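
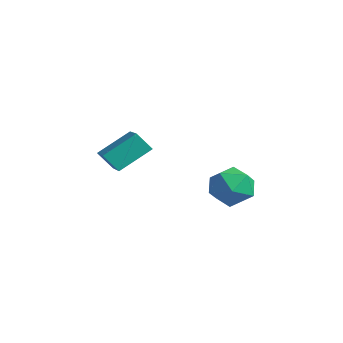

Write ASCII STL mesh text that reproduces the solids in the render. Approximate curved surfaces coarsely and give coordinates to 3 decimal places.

solid 
facet normal -0.502 0.827 0.253
outer loop
vertex 2.29 2.866 -0.043
vertex 2.615 2.743 1.005
vertex 3.23 3.331 0.301
endloop
endfacet
facet normal -0.273 0.865 -0.422
outer loop
vertex 2.29 2.866 -0.043
vertex 3.23 3.331 0.301
vertex 3.188 2.837 -0.685
endloop
endfacet
facet normal -0.546 0.310 -0.778
outer loop
vertex 2.29 2.866 -0.043
vertex 3.188 2.837 -0.685
vertex 2.546 1.943 -0.591
endloop
endfacet
facet normal -0.944 -0.069 -0.324
outer loop
vertex 2.29 2.866 -0.043
vertex 2.546 1.943 -0.591
vertex 2.192 1.885 0.453
endloop
endfacet
facet normal -0.916 0.250 0.313
outer loop
vertex 2.29 2.866 -0.043
vertex 2.192 1.885 0.453
vertex 2.615 2.743 1.005
endloop
endfacet
facet normal 0.438 0.796 -0.418
outer loop
vertex 3.188 2.837 -0.685
vertex 3.23 3.331 0.301
vertex 4.068 2.695 -0.033
endloop
endfacet
facet normal 0.067 0.736 0.674
outer loop
vertex 3.23 3.331 0.301
vertex 2.615 2.743 1.005
vertex 3.714 2.637 1.011
endloop
endfacet
facet normal -0.604 -0.199 0.772
outer loop
vertex 2.615 2.743 1.005
vertex 2.192 1.885 0.453
vertex 3.072 1.743 1.105
endloop
endfacet
facet normal -0.647 -0.717 -0.259
outer loop
vertex 2.192 1.885 0.453
vertex 2.546 1.943 -0.591
vertex 3.03 1.249 0.119
endloop
endfacet
facet normal -0.004 -0.101 -0.995
outer loop
vertex 2.546 1.943 -0.591
vertex 3.188 2.837 -0.685
vertex 3.645 1.837 -0.585
endloop
endfacet
facet normal 0.944 0.069 0.324
outer loop
vertex 3.97 1.714 0.463
vertex 4.068 2.695 -0.033
vertex 3.714 2.637 1.011
endloop
endfacet
facet normal 0.546 -0.310 0.778
outer loop
vertex 3.97 1.714 0.463
vertex 3.714 2.637 1.011
vertex 3.072 1.743 1.105
endloop
endfacet
facet normal 0.273 -0.865 0.422
outer loop
vertex 3.97 1.714 0.463
vertex 3.072 1.743 1.105
vertex 3.03 1.249 0.119
endloop
endfacet
facet normal 0.502 -0.827 -0.253
outer loop
vertex 3.97 1.714 0.463
vertex 3.03 1.249 0.119
vertex 3.645 1.837 -0.585
endloop
endfacet
facet normal 0.916 -0.250 -0.313
outer loop
vertex 3.97 1.714 0.463
vertex 3.645 1.837 -0.585
vertex 4.068 2.695 -0.033
endloop
endfacet
facet normal 0.647 0.717 0.259
outer loop
vertex 3.714 2.637 1.011
vertex 4.068 2.695 -0.033
vertex 3.23 3.331 0.301
endloop
endfacet
facet normal 0.004 0.101 0.995
outer loop
vertex 3.072 1.743 1.105
vertex 3.714 2.637 1.011
vertex 2.615 2.743 1.005
endloop
endfacet
facet normal -0.438 -0.796 0.418
outer loop
vertex 3.03 1.249 0.119
vertex 3.072 1.743 1.105
vertex 2.192 1.885 0.453
endloop
endfacet
facet normal -0.067 -0.736 -0.674
outer loop
vertex 3.645 1.837 -0.585
vertex 3.03 1.249 0.119
vertex 2.546 1.943 -0.591
endloop
endfacet
facet normal 0.604 0.199 -0.772
outer loop
vertex 4.068 2.695 -0.033
vertex 3.645 1.837 -0.585
vertex 3.188 2.837 -0.685
endloop
endfacet
facet normal -0.858 0.374 -0.352
outer loop
vertex 1.174 -1.248 3.478
vertex 1.664 -0.831 2.726
vertex 0.946 -2.637 2.559
endloop
endfacet
facet normal -0.495 -0.421 0.760
outer loop
vertex 2.396 -3.269 3.154
vertex 1.174 -1.248 3.478
vertex 0.946 -2.637 2.559
endloop
endfacet
facet normal -0.858 0.374 -0.352
outer loop
vertex 0.946 -2.637 2.559
vertex 1.664 -0.831 2.726
vertex 1.436 -2.22 1.807
endloop
endfacet
facet normal -0.136 -0.826 -0.547
outer loop
vertex 1.436 -2.22 1.807
vertex 2.396 -3.269 3.154
vertex 0.946 -2.637 2.559
endloop
endfacet
facet normal 0.136 0.826 0.547
outer loop
vertex 1.174 -1.248 3.478
vertex 3.114 -1.463 3.321
vertex 1.664 -0.831 2.726
endloop
endfacet
facet normal -0.495 -0.421 0.760
outer loop
vertex 2.624 -1.88 4.073
vertex 1.174 -1.248 3.478
vertex 2.396 -3.269 3.154
endloop
endfacet
facet normal 0.136 0.826 0.547
outer loop
vertex 2.624 -1.88 4.073
vertex 3.114 -1.463 3.321
vertex 1.174 -1.248 3.478
endloop
endfacet
facet normal 0.495 0.421 -0.760
outer loop
vertex 1.664 -0.831 2.726
vertex 3.114 -1.463 3.321
vertex 1.436 -2.22 1.807
endloop
endfacet
facet normal -0.136 -0.826 -0.547
outer loop
vertex 2.886 -2.852 2.402
vertex 2.396 -3.269 3.154
vertex 1.436 -2.22 1.807
endloop
endfacet
facet normal 0.495 0.421 -0.760
outer loop
vertex 1.436 -2.22 1.807
vertex 3.114 -1.463 3.321
vertex 2.886 -2.852 2.402
endloop
endfacet
facet normal 0.858 -0.374 0.352
outer loop
vertex 2.886 -2.852 2.402
vertex 2.624 -1.88 4.073
vertex 2.396 -3.269 3.154
endloop
endfacet
facet normal 0.858 -0.374 0.352
outer loop
vertex 3.114 -1.463 3.321
vertex 2.624 -1.88 4.073
vertex 2.886 -2.852 2.402
endloop
endfacet

endsolid


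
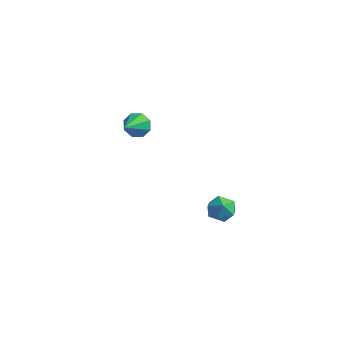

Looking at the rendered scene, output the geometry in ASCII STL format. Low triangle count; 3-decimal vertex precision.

solid 
facet normal -0.124 0.868 -0.481
outer loop
vertex -1.935 2.115 1.793
vertex -2.46 1.835 1.423
vertex -2.411 2.179 2.031
endloop
endfacet
facet normal 0.455 0.085 0.887
outer loop
vertex -1.935 2.115 1.793
vertex -2.411 2.179 2.031
vertex -2.28 0.585 2.117
endloop
endfacet
facet normal -0.125 0.868 -0.481
outer loop
vertex -2.411 2.179 2.031
vertex -2.46 1.835 1.423
vertex -2.915 2.041 1.913
endloop
endfacet
facet normal -0.236 0.033 0.971
outer loop
vertex -2.411 2.179 2.031
vertex -2.915 2.041 1.913
vertex -2.28 0.585 2.117
endloop
endfacet
facet normal -0.125 0.868 -0.481
outer loop
vertex -2.915 2.041 1.913
vertex -2.46 1.835 1.423
vertex -3.153 1.782 1.508
endloop
endfacet
facet normal -0.759 -0.246 0.603
outer loop
vertex -2.915 2.041 1.913
vertex -3.153 1.782 1.508
vertex -2.28 0.585 2.117
endloop
endfacet
facet normal -0.125 0.867 -0.482
outer loop
vertex -3.153 1.782 1.508
vertex -2.46 1.835 1.423
vertex -2.984 1.554 1.054
endloop
endfacet
facet normal -0.807 -0.591 -0.004
outer loop
vertex -3.153 1.782 1.508
vertex -2.984 1.554 1.054
vertex -2.28 0.585 2.117
endloop
endfacet
facet normal -0.125 0.867 -0.483
outer loop
vertex -2.984 1.554 1.054
vertex -2.46 1.835 1.423
vertex -2.508 1.49 0.816
endloop
endfacet
facet normal -0.353 -0.796 -0.492
outer loop
vertex -2.984 1.554 1.054
vertex -2.508 1.49 0.816
vertex -2.28 0.585 2.117
endloop
endfacet
facet normal -0.124 0.867 -0.483
outer loop
vertex -2.508 1.49 0.816
vertex -2.46 1.835 1.423
vertex -2.004 1.628 0.934
endloop
endfacet
facet normal 0.339 -0.744 -0.577
outer loop
vertex -2.508 1.49 0.816
vertex -2.004 1.628 0.934
vertex -2.28 0.585 2.117
endloop
endfacet
facet normal -0.124 0.867 -0.483
outer loop
vertex -2.004 1.628 0.934
vertex -2.46 1.835 1.423
vertex -1.767 1.887 1.338
endloop
endfacet
facet normal 0.861 -0.464 -0.208
outer loop
vertex -2.004 1.628 0.934
vertex -1.767 1.887 1.338
vertex -2.28 0.585 2.117
endloop
endfacet
facet normal -0.124 0.868 -0.481
outer loop
vertex -1.767 1.887 1.338
vertex -2.46 1.835 1.423
vertex -1.935 2.115 1.793
endloop
endfacet
facet normal 0.910 -0.121 0.397
outer loop
vertex -1.767 1.887 1.338
vertex -1.935 2.115 1.793
vertex -2.28 0.585 2.117
endloop
endfacet
facet normal -0.694 0.658 -0.293
outer loop
vertex 3.237 -0.275 -0.628
vertex 2.821 -0.456 -0.049
vertex 3.313 0.088 0.008
endloop
endfacet
facet normal -0.043 0.870 -0.491
outer loop
vertex 3.237 -0.275 -0.628
vertex 3.313 0.088 0.008
vertex 3.909 -0.102 -0.38
endloop
endfacet
facet normal 0.240 0.360 -0.902
outer loop
vertex 3.237 -0.275 -0.628
vertex 3.909 -0.102 -0.38
vertex 3.785 -0.764 -0.677
endloop
endfacet
facet normal -0.237 -0.169 -0.957
outer loop
vertex 3.237 -0.275 -0.628
vertex 3.785 -0.764 -0.677
vertex 3.113 -0.983 -0.472
endloop
endfacet
facet normal -0.814 0.015 -0.580
outer loop
vertex 3.237 -0.275 -0.628
vertex 3.113 -0.983 -0.472
vertex 2.821 -0.456 -0.049
endloop
endfacet
facet normal 0.359 0.929 0.096
outer loop
vertex 3.909 -0.102 -0.38
vertex 3.313 0.088 0.008
vertex 3.907 -0.177 0.352
endloop
endfacet
facet normal -0.695 0.585 0.417
outer loop
vertex 3.313 0.088 0.008
vertex 2.821 -0.456 -0.049
vertex 3.235 -0.396 0.557
endloop
endfacet
facet normal -0.890 -0.454 -0.049
outer loop
vertex 2.821 -0.456 -0.049
vertex 3.113 -0.983 -0.472
vertex 3.111 -1.058 0.26
endloop
endfacet
facet normal 0.045 -0.753 -0.657
outer loop
vertex 3.113 -0.983 -0.472
vertex 3.785 -0.764 -0.677
vertex 3.707 -1.248 -0.128
endloop
endfacet
facet normal 0.817 0.102 -0.568
outer loop
vertex 3.785 -0.764 -0.677
vertex 3.909 -0.102 -0.38
vertex 4.199 -0.704 -0.071
endloop
endfacet
facet normal 0.237 0.169 0.957
outer loop
vertex 3.783 -0.885 0.508
vertex 3.907 -0.177 0.352
vertex 3.235 -0.396 0.557
endloop
endfacet
facet normal -0.240 -0.360 0.902
outer loop
vertex 3.783 -0.885 0.508
vertex 3.235 -0.396 0.557
vertex 3.111 -1.058 0.26
endloop
endfacet
facet normal 0.043 -0.870 0.491
outer loop
vertex 3.783 -0.885 0.508
vertex 3.111 -1.058 0.26
vertex 3.707 -1.248 -0.128
endloop
endfacet
facet normal 0.694 -0.658 0.293
outer loop
vertex 3.783 -0.885 0.508
vertex 3.707 -1.248 -0.128
vertex 4.199 -0.704 -0.071
endloop
endfacet
facet normal 0.814 -0.015 0.580
outer loop
vertex 3.783 -0.885 0.508
vertex 4.199 -0.704 -0.071
vertex 3.907 -0.177 0.352
endloop
endfacet
facet normal -0.045 0.753 0.657
outer loop
vertex 3.235 -0.396 0.557
vertex 3.907 -0.177 0.352
vertex 3.313 0.088 0.008
endloop
endfacet
facet normal -0.817 -0.102 0.568
outer loop
vertex 3.111 -1.058 0.26
vertex 3.235 -0.396 0.557
vertex 2.821 -0.456 -0.049
endloop
endfacet
facet normal -0.359 -0.929 -0.096
outer loop
vertex 3.707 -1.248 -0.128
vertex 3.111 -1.058 0.26
vertex 3.113 -0.983 -0.472
endloop
endfacet
facet normal 0.695 -0.585 -0.417
outer loop
vertex 4.199 -0.704 -0.071
vertex 3.707 -1.248 -0.128
vertex 3.785 -0.764 -0.677
endloop
endfacet
facet normal 0.890 0.454 0.049
outer loop
vertex 3.907 -0.177 0.352
vertex 4.199 -0.704 -0.071
vertex 3.909 -0.102 -0.38
endloop
endfacet

endsolid


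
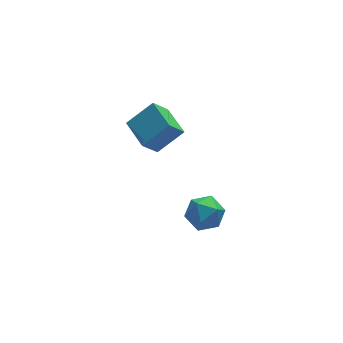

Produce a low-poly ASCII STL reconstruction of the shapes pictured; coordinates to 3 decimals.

solid 
facet normal -0.750 0.413 0.517
outer loop
vertex -2.197 -3.211 0.259
vertex -1.567 -3.218 1.179
vertex -1.55 -2.336 0.498
endloop
endfacet
facet normal -0.770 0.615 -0.168
outer loop
vertex -2.197 -3.211 0.259
vertex -1.55 -2.336 0.498
vertex -1.619 -2.708 -0.55
endloop
endfacet
facet normal -0.822 0.028 -0.569
outer loop
vertex -2.197 -3.211 0.259
vertex -1.619 -2.708 -0.55
vertex -1.68 -3.82 -0.517
endloop
endfacet
facet normal -0.833 -0.537 -0.134
outer loop
vertex -2.197 -3.211 0.259
vertex -1.68 -3.82 -0.517
vertex -1.648 -4.136 0.551
endloop
endfacet
facet normal -0.789 -0.298 0.538
outer loop
vertex -2.197 -3.211 0.259
vertex -1.648 -4.136 0.551
vertex -1.567 -3.218 1.179
endloop
endfacet
facet normal -0.151 0.935 -0.322
outer loop
vertex -1.619 -2.708 -0.55
vertex -1.55 -2.336 0.498
vertex -0.632 -2.404 -0.131
endloop
endfacet
facet normal -0.117 0.608 0.785
outer loop
vertex -1.55 -2.336 0.498
vertex -1.567 -3.218 1.179
vertex -0.6 -2.72 0.937
endloop
endfacet
facet normal -0.180 -0.545 0.819
outer loop
vertex -1.567 -3.218 1.179
vertex -1.648 -4.136 0.551
vertex -0.661 -3.832 0.97
endloop
endfacet
facet normal -0.252 -0.930 -0.268
outer loop
vertex -1.648 -4.136 0.551
vertex -1.68 -3.82 -0.517
vertex -0.73 -4.204 -0.078
endloop
endfacet
facet normal -0.235 -0.016 -0.972
outer loop
vertex -1.68 -3.82 -0.517
vertex -1.619 -2.708 -0.55
vertex -0.713 -3.322 -0.759
endloop
endfacet
facet normal 0.833 0.537 0.134
outer loop
vertex -0.083 -3.329 0.161
vertex -0.632 -2.404 -0.131
vertex -0.6 -2.72 0.937
endloop
endfacet
facet normal 0.822 -0.028 0.569
outer loop
vertex -0.083 -3.329 0.161
vertex -0.6 -2.72 0.937
vertex -0.661 -3.832 0.97
endloop
endfacet
facet normal 0.770 -0.615 0.168
outer loop
vertex -0.083 -3.329 0.161
vertex -0.661 -3.832 0.97
vertex -0.73 -4.204 -0.078
endloop
endfacet
facet normal 0.750 -0.413 -0.517
outer loop
vertex -0.083 -3.329 0.161
vertex -0.73 -4.204 -0.078
vertex -0.713 -3.322 -0.759
endloop
endfacet
facet normal 0.789 0.298 -0.538
outer loop
vertex -0.083 -3.329 0.161
vertex -0.713 -3.322 -0.759
vertex -0.632 -2.404 -0.131
endloop
endfacet
facet normal 0.252 0.930 0.268
outer loop
vertex -0.6 -2.72 0.937
vertex -0.632 -2.404 -0.131
vertex -1.55 -2.336 0.498
endloop
endfacet
facet normal 0.235 0.016 0.972
outer loop
vertex -0.661 -3.832 0.97
vertex -0.6 -2.72 0.937
vertex -1.567 -3.218 1.179
endloop
endfacet
facet normal 0.151 -0.935 0.322
outer loop
vertex -0.73 -4.204 -0.078
vertex -0.661 -3.832 0.97
vertex -1.648 -4.136 0.551
endloop
endfacet
facet normal 0.117 -0.608 -0.785
outer loop
vertex -0.713 -3.322 -0.759
vertex -0.73 -4.204 -0.078
vertex -1.68 -3.82 -0.517
endloop
endfacet
facet normal 0.180 0.545 -0.819
outer loop
vertex -0.632 -2.404 -0.131
vertex -0.713 -3.322 -0.759
vertex -1.619 -2.708 -0.55
endloop
endfacet
facet normal -0.784 -0.052 -0.619
outer loop
vertex -2.739 2.099 0.954
vertex -3.038 3.952 1.177
vertex -1.826 2.389 -0.226
endloop
endfacet
facet normal 0.158 -0.980 -0.119
outer loop
vertex -0.322 2.488 0.963
vertex -2.739 2.099 0.954
vertex -1.826 2.389 -0.226
endloop
endfacet
facet normal -0.784 -0.052 -0.619
outer loop
vertex -1.826 2.389 -0.226
vertex -3.038 3.952 1.177
vertex -2.125 4.241 -0.003
endloop
endfacet
facet normal 0.601 0.190 -0.776
outer loop
vertex -2.125 4.241 -0.003
vertex -0.322 2.488 0.963
vertex -1.826 2.389 -0.226
endloop
endfacet
facet normal -0.601 -0.190 0.776
outer loop
vertex -2.739 2.099 0.954
vertex -1.534 4.051 2.366
vertex -3.038 3.952 1.177
endloop
endfacet
facet normal 0.158 -0.980 -0.118
outer loop
vertex -1.235 2.199 2.143
vertex -2.739 2.099 0.954
vertex -0.322 2.488 0.963
endloop
endfacet
facet normal -0.601 -0.190 0.776
outer loop
vertex -1.235 2.199 2.143
vertex -1.534 4.051 2.366
vertex -2.739 2.099 0.954
endloop
endfacet
facet normal -0.158 0.980 0.118
outer loop
vertex -3.038 3.952 1.177
vertex -1.534 4.051 2.366
vertex -2.125 4.241 -0.003
endloop
endfacet
facet normal 0.601 0.190 -0.776
outer loop
vertex -0.621 4.341 1.186
vertex -0.322 2.488 0.963
vertex -2.125 4.241 -0.003
endloop
endfacet
facet normal -0.159 0.980 0.118
outer loop
vertex -2.125 4.241 -0.003
vertex -1.534 4.051 2.366
vertex -0.621 4.341 1.186
endloop
endfacet
facet normal 0.784 0.052 0.619
outer loop
vertex -0.621 4.341 1.186
vertex -1.235 2.199 2.143
vertex -0.322 2.488 0.963
endloop
endfacet
facet normal 0.784 0.052 0.619
outer loop
vertex -1.534 4.051 2.366
vertex -1.235 2.199 2.143
vertex -0.621 4.341 1.186
endloop
endfacet

endsolid


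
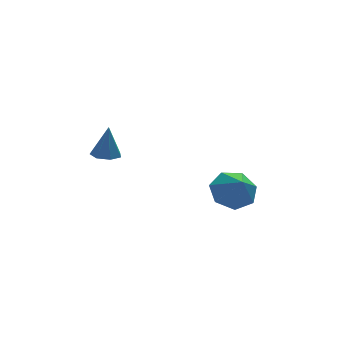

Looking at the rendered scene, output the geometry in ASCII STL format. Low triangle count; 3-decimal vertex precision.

solid 
facet normal -0.110 -0.082 -0.991
outer loop
vertex -1.216 1.67 2.15
vertex -1.715 1.542 2.216
vertex -1.507 2.014 2.154
endloop
endfacet
facet normal 0.743 0.626 0.235
outer loop
vertex -1.216 1.67 2.15
vertex -1.507 2.014 2.154
vertex -1.585 1.638 3.404
endloop
endfacet
facet normal -0.109 -0.082 -0.991
outer loop
vertex -1.507 2.014 2.154
vertex -1.715 1.542 2.216
vertex -1.955 2.003 2.204
endloop
endfacet
facet normal 0.009 0.957 0.289
outer loop
vertex -1.507 2.014 2.154
vertex -1.955 2.003 2.204
vertex -1.585 1.638 3.404
endloop
endfacet
facet normal -0.108 -0.082 -0.991
outer loop
vertex -1.955 2.003 2.204
vertex -1.715 1.542 2.216
vertex -2.223 1.644 2.263
endloop
endfacet
facet normal -0.703 0.590 0.396
outer loop
vertex -1.955 2.003 2.204
vertex -2.223 1.644 2.263
vertex -1.585 1.638 3.404
endloop
endfacet
facet normal -0.108 -0.081 -0.991
outer loop
vertex -2.223 1.644 2.263
vertex -1.715 1.542 2.216
vertex -2.108 1.208 2.286
endloop
endfacet
facet normal -0.856 -0.200 0.477
outer loop
vertex -2.223 1.644 2.263
vertex -2.108 1.208 2.286
vertex -1.585 1.638 3.404
endloop
endfacet
facet normal -0.108 -0.080 -0.991
outer loop
vertex -2.108 1.208 2.286
vertex -1.715 1.542 2.216
vertex -1.698 1.024 2.256
endloop
endfacet
facet normal -0.333 -0.818 0.470
outer loop
vertex -2.108 1.208 2.286
vertex -1.698 1.024 2.256
vertex -1.585 1.638 3.404
endloop
endfacet
facet normal -0.111 -0.080 -0.991
outer loop
vertex -1.698 1.024 2.256
vertex -1.715 1.542 2.216
vertex -1.3 1.229 2.195
endloop
endfacet
facet normal 0.469 -0.797 0.380
outer loop
vertex -1.698 1.024 2.256
vertex -1.3 1.229 2.195
vertex -1.585 1.638 3.404
endloop
endfacet
facet normal -0.110 -0.080 -0.991
outer loop
vertex -1.3 1.229 2.195
vertex -1.715 1.542 2.216
vertex -1.216 1.67 2.15
endloop
endfacet
facet normal 0.949 -0.153 0.275
outer loop
vertex -1.3 1.229 2.195
vertex -1.216 1.67 2.15
vertex -1.585 1.638 3.404
endloop
endfacet
facet normal -0.068 0.687 -0.724
outer loop
vertex 3.179 0.901 0.291
vertex 2.353 0.824 0.296
vertex 2.827 1.34 0.741
endloop
endfacet
facet normal 0.756 -0.062 0.652
outer loop
vertex 3.179 0.901 0.291
vertex 2.827 1.34 0.741
vertex 2.427 0.076 1.084
endloop
endfacet
facet normal -0.068 0.687 -0.724
outer loop
vertex 2.827 1.34 0.741
vertex 2.353 0.824 0.296
vertex 2.118 1.39 0.855
endloop
endfacet
facet normal 0.170 0.208 0.963
outer loop
vertex 2.827 1.34 0.741
vertex 2.118 1.39 0.855
vertex 2.427 0.076 1.084
endloop
endfacet
facet normal -0.068 0.687 -0.724
outer loop
vertex 2.118 1.39 0.855
vertex 2.353 0.824 0.296
vertex 1.585 1.015 0.549
endloop
endfacet
facet normal -0.513 0.029 0.858
outer loop
vertex 2.118 1.39 0.855
vertex 1.585 1.015 0.549
vertex 2.427 0.076 1.084
endloop
endfacet
facet normal -0.068 0.686 -0.724
outer loop
vertex 1.585 1.015 0.549
vertex 2.353 0.824 0.296
vertex 1.631 0.495 0.052
endloop
endfacet
facet normal -0.782 -0.465 0.414
outer loop
vertex 1.585 1.015 0.549
vertex 1.631 0.495 0.052
vertex 2.427 0.076 1.084
endloop
endfacet
facet normal -0.069 0.688 -0.723
outer loop
vertex 1.631 0.495 0.052
vertex 2.353 0.824 0.296
vertex 2.22 0.224 -0.262
endloop
endfacet
facet normal -0.432 -0.901 -0.033
outer loop
vertex 1.631 0.495 0.052
vertex 2.22 0.224 -0.262
vertex 2.427 0.076 1.084
endloop
endfacet
facet normal -0.068 0.688 -0.723
outer loop
vertex 2.22 0.224 -0.262
vertex 2.353 0.824 0.296
vertex 2.909 0.405 -0.155
endloop
endfacet
facet normal 0.273 -0.951 -0.146
outer loop
vertex 2.22 0.224 -0.262
vertex 2.909 0.405 -0.155
vertex 2.427 0.076 1.084
endloop
endfacet
facet normal -0.068 0.687 -0.723
outer loop
vertex 2.909 0.405 -0.155
vertex 2.353 0.824 0.296
vertex 3.179 0.901 0.291
endloop
endfacet
facet normal 0.801 -0.578 0.158
outer loop
vertex 2.909 0.405 -0.155
vertex 3.179 0.901 0.291
vertex 2.427 0.076 1.084
endloop
endfacet

endsolid


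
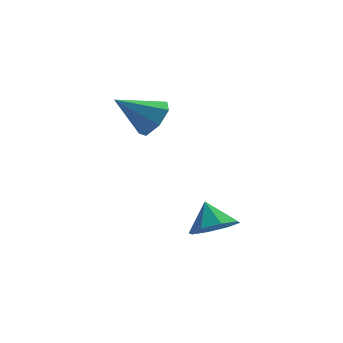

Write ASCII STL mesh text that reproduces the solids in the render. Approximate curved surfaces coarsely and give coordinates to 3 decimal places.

solid 
facet normal 0.801 0.026 -0.598
outer loop
vertex -0.555 1.629 1.347
vertex -1.087 2.095 0.654
vertex -0.552 2.487 1.388
endloop
endfacet
facet normal 0.206 -0.047 0.977
outer loop
vertex -0.555 1.629 1.347
vertex -0.552 2.487 1.388
vertex -2.633 2.045 1.806
endloop
endfacet
facet normal 0.802 0.025 -0.597
outer loop
vertex -0.552 2.487 1.388
vertex -1.087 2.095 0.654
vertex -0.951 3.05 0.876
endloop
endfacet
facet normal 0.005 0.675 0.738
outer loop
vertex -0.552 2.487 1.388
vertex -0.951 3.05 0.876
vertex -2.633 2.045 1.806
endloop
endfacet
facet normal 0.801 0.025 -0.598
outer loop
vertex -0.951 3.05 0.876
vertex -1.087 2.095 0.654
vertex -1.453 2.893 0.197
endloop
endfacet
facet normal -0.454 0.881 0.132
outer loop
vertex -0.951 3.05 0.876
vertex -1.453 2.893 0.197
vertex -2.633 2.045 1.806
endloop
endfacet
facet normal 0.802 0.026 -0.597
outer loop
vertex -1.453 2.893 0.197
vertex -1.087 2.095 0.654
vertex -1.678 2.135 -0.139
endloop
endfacet
facet normal -0.824 0.415 -0.385
outer loop
vertex -1.453 2.893 0.197
vertex -1.678 2.135 -0.139
vertex -2.633 2.045 1.806
endloop
endfacet
facet normal 0.802 0.025 -0.597
outer loop
vertex -1.678 2.135 -0.139
vertex -1.087 2.095 0.654
vertex -1.459 1.347 0.122
endloop
endfacet
facet normal -0.827 -0.370 -0.423
outer loop
vertex -1.678 2.135 -0.139
vertex -1.459 1.347 0.122
vertex -2.633 2.045 1.806
endloop
endfacet
facet normal 0.801 0.026 -0.598
outer loop
vertex -1.459 1.347 0.122
vertex -1.087 2.095 0.654
vertex -0.958 1.122 0.784
endloop
endfacet
facet normal -0.460 -0.887 0.047
outer loop
vertex -1.459 1.347 0.122
vertex -0.958 1.122 0.784
vertex -2.633 2.045 1.806
endloop
endfacet
facet normal 0.801 0.026 -0.597
outer loop
vertex -0.958 1.122 0.784
vertex -1.087 2.095 0.654
vertex -0.555 1.629 1.347
endloop
endfacet
facet normal -0.001 -0.743 0.670
outer loop
vertex -0.958 1.122 0.784
vertex -0.555 1.629 1.347
vertex -2.633 2.045 1.806
endloop
endfacet
facet normal 0.221 -0.613 -0.759
outer loop
vertex 1.775 -2.29 -2.787
vertex 0.793 -2.555 -2.859
vertex 1.376 -1.83 -3.275
endloop
endfacet
facet normal 0.540 0.786 0.300
outer loop
vertex 1.775 -2.29 -2.787
vertex 1.376 -1.83 -3.275
vertex 0.507 -1.765 -1.881
endloop
endfacet
facet normal 0.221 -0.613 -0.758
outer loop
vertex 1.376 -1.83 -3.275
vertex 0.793 -2.555 -2.859
vertex 0.636 -1.794 -3.52
endloop
endfacet
facet normal 0.053 0.999 -0.013
outer loop
vertex 1.376 -1.83 -3.275
vertex 0.636 -1.794 -3.52
vertex 0.507 -1.765 -1.881
endloop
endfacet
facet normal 0.222 -0.613 -0.758
outer loop
vertex 0.636 -1.794 -3.52
vertex 0.793 -2.555 -2.859
vertex -0.013 -2.205 -3.378
endloop
endfacet
facet normal -0.543 0.838 -0.058
outer loop
vertex 0.636 -1.794 -3.52
vertex -0.013 -2.205 -3.378
vertex 0.507 -1.765 -1.881
endloop
endfacet
facet normal 0.222 -0.613 -0.758
outer loop
vertex -0.013 -2.205 -3.378
vertex 0.793 -2.555 -2.859
vertex -0.189 -2.821 -2.932
endloop
endfacet
facet normal -0.897 0.397 0.195
outer loop
vertex -0.013 -2.205 -3.378
vertex -0.189 -2.821 -2.932
vertex 0.507 -1.765 -1.881
endloop
endfacet
facet normal 0.222 -0.613 -0.758
outer loop
vertex -0.189 -2.821 -2.932
vertex 0.793 -2.555 -2.859
vertex 0.209 -3.281 -2.443
endloop
endfacet
facet normal -0.802 -0.063 0.594
outer loop
vertex -0.189 -2.821 -2.932
vertex 0.209 -3.281 -2.443
vertex 0.507 -1.765 -1.881
endloop
endfacet
facet normal 0.222 -0.613 -0.758
outer loop
vertex 0.209 -3.281 -2.443
vertex 0.793 -2.555 -2.859
vertex 0.95 -3.316 -2.198
endloop
endfacet
facet normal -0.313 -0.275 0.909
outer loop
vertex 0.209 -3.281 -2.443
vertex 0.95 -3.316 -2.198
vertex 0.507 -1.765 -1.881
endloop
endfacet
facet normal 0.221 -0.613 -0.758
outer loop
vertex 0.95 -3.316 -2.198
vertex 0.793 -2.555 -2.859
vertex 1.598 -2.906 -2.341
endloop
endfacet
facet normal 0.282 -0.114 0.953
outer loop
vertex 0.95 -3.316 -2.198
vertex 1.598 -2.906 -2.341
vertex 0.507 -1.765 -1.881
endloop
endfacet
facet normal 0.221 -0.613 -0.759
outer loop
vertex 1.598 -2.906 -2.341
vertex 0.793 -2.555 -2.859
vertex 1.775 -2.29 -2.787
endloop
endfacet
facet normal 0.635 0.325 0.701
outer loop
vertex 1.598 -2.906 -2.341
vertex 1.775 -2.29 -2.787
vertex 0.507 -1.765 -1.881
endloop
endfacet

endsolid


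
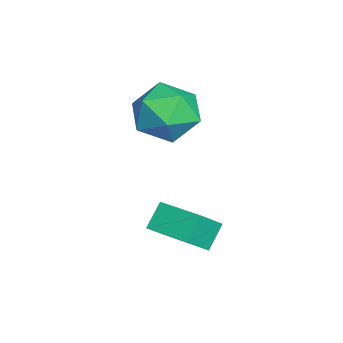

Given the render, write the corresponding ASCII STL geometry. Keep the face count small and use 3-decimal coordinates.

solid 
facet normal -0.826 0.523 -0.210
outer loop
vertex -3.578 3.78 -0.492
vertex -4.241 2.98 0.126
vertex -3.775 3.943 0.69
endloop
endfacet
facet normal -0.257 0.951 -0.174
outer loop
vertex -3.578 3.78 -0.492
vertex -3.775 3.943 0.69
vertex -2.679 4.154 0.225
endloop
endfacet
facet normal 0.221 0.724 -0.654
outer loop
vertex -3.578 3.78 -0.492
vertex -2.679 4.154 0.225
vertex -2.467 3.321 -0.625
endloop
endfacet
facet normal -0.054 0.156 -0.986
outer loop
vertex -3.578 3.78 -0.492
vertex -2.467 3.321 -0.625
vertex -3.433 2.595 -0.687
endloop
endfacet
facet normal -0.701 0.031 -0.712
outer loop
vertex -3.578 3.78 -0.492
vertex -3.433 2.595 -0.687
vertex -4.241 2.98 0.126
endloop
endfacet
facet normal 0.032 0.880 0.475
outer loop
vertex -2.679 4.154 0.225
vertex -3.775 3.943 0.69
vertex -2.787 3.585 1.287
endloop
endfacet
facet normal -0.890 0.187 0.416
outer loop
vertex -3.775 3.943 0.69
vertex -4.241 2.98 0.126
vertex -3.753 2.859 1.225
endloop
endfacet
facet normal -0.688 -0.608 -0.396
outer loop
vertex -4.241 2.98 0.126
vertex -3.433 2.595 -0.687
vertex -3.541 2.026 0.375
endloop
endfacet
facet normal 0.360 -0.407 -0.840
outer loop
vertex -3.433 2.595 -0.687
vertex -2.467 3.321 -0.625
vertex -2.445 2.237 -0.09
endloop
endfacet
facet normal 0.805 0.512 -0.301
outer loop
vertex -2.467 3.321 -0.625
vertex -2.679 4.154 0.225
vertex -1.979 3.2 0.474
endloop
endfacet
facet normal 0.054 -0.156 0.986
outer loop
vertex -2.642 2.4 1.092
vertex -2.787 3.585 1.287
vertex -3.753 2.859 1.225
endloop
endfacet
facet normal -0.221 -0.724 0.654
outer loop
vertex -2.642 2.4 1.092
vertex -3.753 2.859 1.225
vertex -3.541 2.026 0.375
endloop
endfacet
facet normal 0.257 -0.951 0.174
outer loop
vertex -2.642 2.4 1.092
vertex -3.541 2.026 0.375
vertex -2.445 2.237 -0.09
endloop
endfacet
facet normal 0.826 -0.523 0.210
outer loop
vertex -2.642 2.4 1.092
vertex -2.445 2.237 -0.09
vertex -1.979 3.2 0.474
endloop
endfacet
facet normal 0.701 -0.031 0.712
outer loop
vertex -2.642 2.4 1.092
vertex -1.979 3.2 0.474
vertex -2.787 3.585 1.287
endloop
endfacet
facet normal -0.360 0.407 0.840
outer loop
vertex -3.753 2.859 1.225
vertex -2.787 3.585 1.287
vertex -3.775 3.943 0.69
endloop
endfacet
facet normal -0.805 -0.512 0.301
outer loop
vertex -3.541 2.026 0.375
vertex -3.753 2.859 1.225
vertex -4.241 2.98 0.126
endloop
endfacet
facet normal -0.032 -0.880 -0.475
outer loop
vertex -2.445 2.237 -0.09
vertex -3.541 2.026 0.375
vertex -3.433 2.595 -0.687
endloop
endfacet
facet normal 0.890 -0.187 -0.416
outer loop
vertex -1.979 3.2 0.474
vertex -2.445 2.237 -0.09
vertex -2.467 3.321 -0.625
endloop
endfacet
facet normal 0.688 0.608 0.396
outer loop
vertex -2.787 3.585 1.287
vertex -1.979 3.2 0.474
vertex -2.679 4.154 0.225
endloop
endfacet
facet normal -0.590 -0.804 -0.074
outer loop
vertex -0.172 2.665 -2.854
vertex -0.779 3.042 -2.113
vertex -0.867 3.255 -3.724
endloop
endfacet
facet normal 0.590 -0.366 -0.720
outer loop
vertex 0.059 4.518 -3.607
vertex -0.172 2.665 -2.854
vertex -0.867 3.255 -3.724
endloop
endfacet
facet normal -0.590 -0.804 -0.074
outer loop
vertex -0.867 3.255 -3.724
vertex -0.779 3.042 -2.113
vertex -1.474 3.632 -2.982
endloop
endfacet
facet normal -0.552 0.469 -0.690
outer loop
vertex -1.474 3.632 -2.982
vertex 0.059 4.518 -3.607
vertex -0.867 3.255 -3.724
endloop
endfacet
facet normal 0.552 -0.468 0.690
outer loop
vertex -0.172 2.665 -2.854
vertex 0.147 4.305 -1.996
vertex -0.779 3.042 -2.113
endloop
endfacet
facet normal 0.590 -0.366 -0.720
outer loop
vertex 0.754 3.928 -2.738
vertex -0.172 2.665 -2.854
vertex 0.059 4.518 -3.607
endloop
endfacet
facet normal 0.552 -0.468 0.690
outer loop
vertex 0.754 3.928 -2.738
vertex 0.147 4.305 -1.996
vertex -0.172 2.665 -2.854
endloop
endfacet
facet normal -0.590 0.366 0.720
outer loop
vertex -0.779 3.042 -2.113
vertex 0.147 4.305 -1.996
vertex -1.474 3.632 -2.982
endloop
endfacet
facet normal -0.552 0.468 -0.690
outer loop
vertex -0.548 4.895 -2.866
vertex 0.059 4.518 -3.607
vertex -1.474 3.632 -2.982
endloop
endfacet
facet normal -0.590 0.366 0.720
outer loop
vertex -1.474 3.632 -2.982
vertex 0.147 4.305 -1.996
vertex -0.548 4.895 -2.866
endloop
endfacet
facet normal 0.590 0.804 0.074
outer loop
vertex -0.548 4.895 -2.866
vertex 0.754 3.928 -2.738
vertex 0.059 4.518 -3.607
endloop
endfacet
facet normal 0.590 0.804 0.074
outer loop
vertex 0.147 4.305 -1.996
vertex 0.754 3.928 -2.738
vertex -0.548 4.895 -2.866
endloop
endfacet

endsolid


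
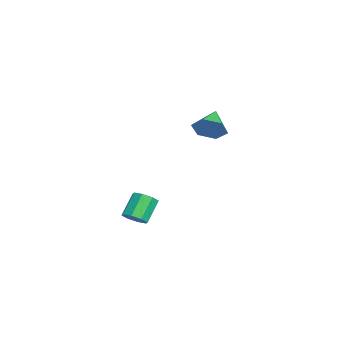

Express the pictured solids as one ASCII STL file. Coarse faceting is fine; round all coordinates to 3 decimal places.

solid 
facet normal 0.593 -0.383 -0.708
outer loop
vertex 4.724 0.155 -3.986
vertex 4.261 -0.124 -4.223
vertex 4.513 0.405 -4.298
endloop
endfacet
facet normal 0.656 0.740 0.149
outer loop
vertex 4.724 0.155 -3.986
vertex 4.513 0.405 -4.298
vertex 4.002 0.622 -3.121
endloop
endfacet
facet normal 0.655 0.741 0.148
outer loop
vertex 4.002 0.622 -3.121
vertex 4.513 0.405 -4.298
vertex 3.79 0.872 -3.433
endloop
endfacet
facet normal -0.592 0.383 0.709
outer loop
vertex 4.002 0.622 -3.121
vertex 3.79 0.872 -3.433
vertex 3.539 0.344 -3.357
endloop
endfacet
facet normal 0.592 -0.382 -0.710
outer loop
vertex 4.513 0.405 -4.298
vertex 4.261 -0.124 -4.223
vertex 4.154 0.345 -4.565
endloop
endfacet
facet normal 0.132 0.914 -0.383
outer loop
vertex 4.513 0.405 -4.298
vertex 4.154 0.345 -4.565
vertex 3.79 0.872 -3.433
endloop
endfacet
facet normal 0.132 0.914 -0.383
outer loop
vertex 3.79 0.872 -3.433
vertex 4.154 0.345 -4.565
vertex 3.431 0.812 -3.7
endloop
endfacet
facet normal -0.592 0.383 0.709
outer loop
vertex 3.79 0.872 -3.433
vertex 3.431 0.812 -3.7
vertex 3.539 0.344 -3.357
endloop
endfacet
facet normal 0.593 -0.382 -0.709
outer loop
vertex 4.154 0.345 -4.565
vertex 4.261 -0.124 -4.223
vertex 3.858 0.01 -4.632
endloop
endfacet
facet normal -0.469 0.552 -0.690
outer loop
vertex 4.154 0.345 -4.565
vertex 3.858 0.01 -4.632
vertex 3.431 0.812 -3.7
endloop
endfacet
facet normal -0.469 0.552 -0.690
outer loop
vertex 3.431 0.812 -3.7
vertex 3.858 0.01 -4.632
vertex 3.135 0.477 -3.767
endloop
endfacet
facet normal -0.593 0.382 0.708
outer loop
vertex 3.431 0.812 -3.7
vertex 3.135 0.477 -3.767
vertex 3.539 0.344 -3.357
endloop
endfacet
facet normal 0.592 -0.384 -0.709
outer loop
vertex 3.858 0.01 -4.632
vertex 4.261 -0.124 -4.223
vertex 3.798 -0.402 -4.459
endloop
endfacet
facet normal -0.795 -0.133 -0.592
outer loop
vertex 3.858 0.01 -4.632
vertex 3.798 -0.402 -4.459
vertex 3.135 0.477 -3.767
endloop
endfacet
facet normal -0.795 -0.134 -0.591
outer loop
vertex 3.135 0.477 -3.767
vertex 3.798 -0.402 -4.459
vertex 3.076 0.065 -3.594
endloop
endfacet
facet normal -0.593 0.382 0.708
outer loop
vertex 3.135 0.477 -3.767
vertex 3.076 0.065 -3.594
vertex 3.539 0.344 -3.357
endloop
endfacet
facet normal 0.592 -0.383 -0.709
outer loop
vertex 3.798 -0.402 -4.459
vertex 4.261 -0.124 -4.223
vertex 4.01 -0.652 -4.147
endloop
endfacet
facet normal -0.656 -0.740 -0.148
outer loop
vertex 3.798 -0.402 -4.459
vertex 4.01 -0.652 -4.147
vertex 3.076 0.065 -3.594
endloop
endfacet
facet normal -0.656 -0.740 -0.149
outer loop
vertex 3.076 0.065 -3.594
vertex 4.01 -0.652 -4.147
vertex 3.287 -0.185 -3.282
endloop
endfacet
facet normal -0.593 0.383 0.708
outer loop
vertex 3.076 0.065 -3.594
vertex 3.287 -0.185 -3.282
vertex 3.539 0.344 -3.357
endloop
endfacet
facet normal 0.592 -0.383 -0.709
outer loop
vertex 4.01 -0.652 -4.147
vertex 4.261 -0.124 -4.223
vertex 4.369 -0.592 -3.88
endloop
endfacet
facet normal -0.132 -0.914 0.383
outer loop
vertex 4.01 -0.652 -4.147
vertex 4.369 -0.592 -3.88
vertex 3.287 -0.185 -3.282
endloop
endfacet
facet normal -0.132 -0.914 0.383
outer loop
vertex 3.287 -0.185 -3.282
vertex 4.369 -0.592 -3.88
vertex 3.646 -0.125 -3.015
endloop
endfacet
facet normal -0.592 0.382 0.710
outer loop
vertex 3.287 -0.185 -3.282
vertex 3.646 -0.125 -3.015
vertex 3.539 0.344 -3.357
endloop
endfacet
facet normal 0.593 -0.382 -0.708
outer loop
vertex 4.369 -0.592 -3.88
vertex 4.261 -0.124 -4.223
vertex 4.665 -0.257 -3.813
endloop
endfacet
facet normal 0.469 -0.552 0.690
outer loop
vertex 4.369 -0.592 -3.88
vertex 4.665 -0.257 -3.813
vertex 3.646 -0.125 -3.015
endloop
endfacet
facet normal 0.469 -0.552 0.690
outer loop
vertex 3.646 -0.125 -3.015
vertex 4.665 -0.257 -3.813
vertex 3.942 0.21 -2.948
endloop
endfacet
facet normal -0.593 0.382 0.709
outer loop
vertex 3.646 -0.125 -3.015
vertex 3.942 0.21 -2.948
vertex 3.539 0.344 -3.357
endloop
endfacet
facet normal 0.593 -0.382 -0.708
outer loop
vertex 4.665 -0.257 -3.813
vertex 4.261 -0.124 -4.223
vertex 4.724 0.155 -3.986
endloop
endfacet
facet normal 0.795 0.135 0.592
outer loop
vertex 4.665 -0.257 -3.813
vertex 4.724 0.155 -3.986
vertex 3.942 0.21 -2.948
endloop
endfacet
facet normal 0.795 0.133 0.592
outer loop
vertex 3.942 0.21 -2.948
vertex 4.724 0.155 -3.986
vertex 4.002 0.622 -3.121
endloop
endfacet
facet normal -0.592 0.384 0.709
outer loop
vertex 3.942 0.21 -2.948
vertex 4.002 0.622 -3.121
vertex 3.539 0.344 -3.357
endloop
endfacet
facet normal 0.872 -0.251 -0.421
outer loop
vertex -0.796 3.707 -1.18
vertex -1.196 3.211 -1.712
vertex -1.061 4.006 -1.907
endloop
endfacet
facet normal -0.083 0.911 0.405
outer loop
vertex -0.796 3.707 -1.18
vertex -1.061 4.006 -1.907
vertex -2.364 3.549 -1.148
endloop
endfacet
facet normal 0.871 -0.251 -0.421
outer loop
vertex -1.061 4.006 -1.907
vertex -1.196 3.211 -1.712
vertex -1.461 3.511 -2.439
endloop
endfacet
facet normal -0.491 0.790 -0.367
outer loop
vertex -1.061 4.006 -1.907
vertex -1.461 3.511 -2.439
vertex -2.364 3.549 -1.148
endloop
endfacet
facet normal 0.871 -0.252 -0.422
outer loop
vertex -1.461 3.511 -2.439
vertex -1.196 3.211 -1.712
vertex -1.597 2.716 -2.244
endloop
endfacet
facet normal -0.819 -0.000 -0.573
outer loop
vertex -1.461 3.511 -2.439
vertex -1.597 2.716 -2.244
vertex -2.364 3.549 -1.148
endloop
endfacet
facet normal 0.871 -0.252 -0.422
outer loop
vertex -1.597 2.716 -2.244
vertex -1.196 3.211 -1.712
vertex -1.332 2.416 -1.517
endloop
endfacet
facet normal -0.740 -0.672 -0.007
outer loop
vertex -1.597 2.716 -2.244
vertex -1.332 2.416 -1.517
vertex -2.364 3.549 -1.148
endloop
endfacet
facet normal 0.871 -0.252 -0.422
outer loop
vertex -1.332 2.416 -1.517
vertex -1.196 3.211 -1.712
vertex -0.931 2.911 -0.985
endloop
endfacet
facet normal -0.333 -0.552 0.765
outer loop
vertex -1.332 2.416 -1.517
vertex -0.931 2.911 -0.985
vertex -2.364 3.549 -1.148
endloop
endfacet
facet normal 0.872 -0.251 -0.421
outer loop
vertex -0.931 2.911 -0.985
vertex -1.196 3.211 -1.712
vertex -0.796 3.707 -1.18
endloop
endfacet
facet normal -0.004 0.239 0.971
outer loop
vertex -0.931 2.911 -0.985
vertex -0.796 3.707 -1.18
vertex -2.364 3.549 -1.148
endloop
endfacet

endsolid


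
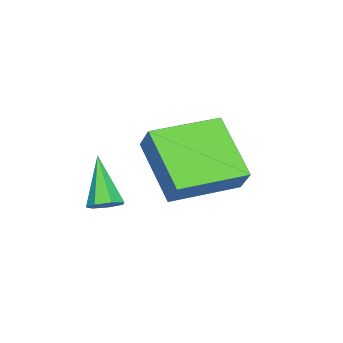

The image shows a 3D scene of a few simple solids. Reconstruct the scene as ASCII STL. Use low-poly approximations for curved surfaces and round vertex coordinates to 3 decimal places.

solid 
facet normal -0.458 -0.619 0.638
outer loop
vertex -2.32 -2.884 -1.874
vertex -3.958 -1.573 -1.777
vertex -2.756 -3.37 -2.658
endloop
endfacet
facet normal 0.780 -0.625 -0.046
outer loop
vertex -1.762 -2.027 -4.043
vertex -2.32 -2.884 -1.874
vertex -2.756 -3.37 -2.658
endloop
endfacet
facet normal -0.458 -0.619 0.638
outer loop
vertex -2.756 -3.37 -2.658
vertex -3.958 -1.573 -1.777
vertex -4.393 -2.059 -2.561
endloop
endfacet
facet normal -0.427 -0.476 -0.769
outer loop
vertex -4.393 -2.059 -2.561
vertex -1.762 -2.027 -4.043
vertex -2.756 -3.37 -2.658
endloop
endfacet
facet normal 0.427 0.477 0.769
outer loop
vertex -2.32 -2.884 -1.874
vertex -2.964 -0.23 -3.162
vertex -3.958 -1.573 -1.777
endloop
endfacet
facet normal 0.780 -0.624 -0.046
outer loop
vertex -1.327 -1.541 -3.259
vertex -2.32 -2.884 -1.874
vertex -1.762 -2.027 -4.043
endloop
endfacet
facet normal 0.427 0.477 0.768
outer loop
vertex -1.327 -1.541 -3.259
vertex -2.964 -0.23 -3.162
vertex -2.32 -2.884 -1.874
endloop
endfacet
facet normal -0.780 0.624 0.046
outer loop
vertex -3.958 -1.573 -1.777
vertex -2.964 -0.23 -3.162
vertex -4.393 -2.059 -2.561
endloop
endfacet
facet normal -0.427 -0.477 -0.768
outer loop
vertex -3.4 -0.716 -3.946
vertex -1.762 -2.027 -4.043
vertex -4.393 -2.059 -2.561
endloop
endfacet
facet normal -0.780 0.624 0.047
outer loop
vertex -4.393 -2.059 -2.561
vertex -2.964 -0.23 -3.162
vertex -3.4 -0.716 -3.946
endloop
endfacet
facet normal 0.458 0.619 -0.638
outer loop
vertex -3.4 -0.716 -3.946
vertex -1.327 -1.541 -3.259
vertex -1.762 -2.027 -4.043
endloop
endfacet
facet normal 0.458 0.619 -0.638
outer loop
vertex -2.964 -0.23 -3.162
vertex -1.327 -1.541 -3.259
vertex -3.4 -0.716 -3.946
endloop
endfacet
facet normal 0.459 0.394 -0.796
outer loop
vertex -0.231 -2.836 -3.525
vertex -0.488 -3.153 -3.83
vertex -0.619 -2.685 -3.674
endloop
endfacet
facet normal 0.011 0.717 0.697
outer loop
vertex -0.231 -2.836 -3.525
vertex -0.619 -2.685 -3.674
vertex -1.252 -3.807 -2.51
endloop
endfacet
facet normal 0.461 0.394 -0.795
outer loop
vertex -0.619 -2.685 -3.674
vertex -0.488 -3.153 -3.83
vertex -0.909 -2.887 -3.942
endloop
endfacet
facet normal -0.702 0.664 0.259
outer loop
vertex -0.619 -2.685 -3.674
vertex -0.909 -2.887 -3.942
vertex -1.252 -3.807 -2.51
endloop
endfacet
facet normal 0.461 0.394 -0.795
outer loop
vertex -0.909 -2.887 -3.942
vertex -0.488 -3.153 -3.83
vertex -0.882 -3.288 -4.125
endloop
endfacet
facet normal -0.976 0.032 -0.214
outer loop
vertex -0.909 -2.887 -3.942
vertex -0.882 -3.288 -4.125
vertex -1.252 -3.807 -2.51
endloop
endfacet
facet normal 0.460 0.396 -0.795
outer loop
vertex -0.882 -3.288 -4.125
vertex -0.488 -3.153 -3.83
vertex -0.558 -3.588 -4.087
endloop
endfacet
facet normal -0.609 -0.704 -0.366
outer loop
vertex -0.882 -3.288 -4.125
vertex -0.558 -3.588 -4.087
vertex -1.252 -3.807 -2.51
endloop
endfacet
facet normal 0.461 0.395 -0.795
outer loop
vertex -0.558 -3.588 -4.087
vertex -0.488 -3.153 -3.83
vertex -0.182 -3.56 -3.855
endloop
endfacet
facet normal 0.125 -0.989 -0.083
outer loop
vertex -0.558 -3.588 -4.087
vertex -0.182 -3.56 -3.855
vertex -1.252 -3.807 -2.51
endloop
endfacet
facet normal 0.459 0.394 -0.796
outer loop
vertex -0.182 -3.56 -3.855
vertex -0.488 -3.153 -3.83
vertex -0.036 -3.225 -3.605
endloop
endfacet
facet normal 0.672 -0.608 0.423
outer loop
vertex -0.182 -3.56 -3.855
vertex -0.036 -3.225 -3.605
vertex -1.252 -3.807 -2.51
endloop
endfacet
facet normal 0.459 0.394 -0.796
outer loop
vertex -0.036 -3.225 -3.605
vertex -0.488 -3.153 -3.83
vertex -0.231 -2.836 -3.525
endloop
endfacet
facet normal 0.620 0.153 0.770
outer loop
vertex -0.036 -3.225 -3.605
vertex -0.231 -2.836 -3.525
vertex -1.252 -3.807 -2.51
endloop
endfacet

endsolid


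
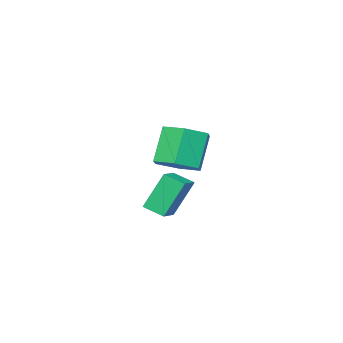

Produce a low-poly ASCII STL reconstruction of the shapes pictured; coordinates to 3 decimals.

solid 
facet normal -0.857 -0.440 -0.268
outer loop
vertex 1.353 0.288 -2.995
vertex 1.071 1.021 -3.295
vertex 1.978 -0.056 -4.427
endloop
endfacet
facet normal 0.335 -0.872 0.356
outer loop
vertex 2.749 0.339 -4.185
vertex 1.353 0.288 -2.995
vertex 1.978 -0.056 -4.427
endloop
endfacet
facet normal -0.857 -0.440 -0.268
outer loop
vertex 1.978 -0.056 -4.427
vertex 1.071 1.021 -3.295
vertex 1.696 0.676 -4.726
endloop
endfacet
facet normal 0.391 -0.215 -0.895
outer loop
vertex 1.696 0.676 -4.726
vertex 2.749 0.339 -4.185
vertex 1.978 -0.056 -4.427
endloop
endfacet
facet normal -0.391 0.216 0.895
outer loop
vertex 1.353 0.288 -2.995
vertex 1.842 1.416 -3.053
vertex 1.071 1.021 -3.295
endloop
endfacet
facet normal 0.336 -0.872 0.357
outer loop
vertex 2.124 0.684 -2.754
vertex 1.353 0.288 -2.995
vertex 2.749 0.339 -4.185
endloop
endfacet
facet normal -0.390 0.215 0.895
outer loop
vertex 2.124 0.684 -2.754
vertex 1.842 1.416 -3.053
vertex 1.353 0.288 -2.995
endloop
endfacet
facet normal -0.335 0.872 -0.357
outer loop
vertex 1.071 1.021 -3.295
vertex 1.842 1.416 -3.053
vertex 1.696 0.676 -4.726
endloop
endfacet
facet normal 0.391 -0.216 -0.895
outer loop
vertex 2.467 1.072 -4.485
vertex 2.749 0.339 -4.185
vertex 1.696 0.676 -4.726
endloop
endfacet
facet normal -0.336 0.872 -0.356
outer loop
vertex 1.696 0.676 -4.726
vertex 1.842 1.416 -3.053
vertex 2.467 1.072 -4.485
endloop
endfacet
facet normal 0.857 0.440 0.268
outer loop
vertex 2.467 1.072 -4.485
vertex 2.124 0.684 -2.754
vertex 2.749 0.339 -4.185
endloop
endfacet
facet normal 0.857 0.440 0.268
outer loop
vertex 1.842 1.416 -3.053
vertex 2.124 0.684 -2.754
vertex 2.467 1.072 -4.485
endloop
endfacet
facet normal 0.432 0.186 -0.882
outer loop
vertex -0.684 -3.176 -3.847
vertex -1.519 -2.844 -4.186
vertex -0.902 -2.246 -3.758
endloop
endfacet
facet normal 0.872 0.160 0.462
outer loop
vertex -0.684 -3.176 -3.847
vertex -0.902 -2.246 -3.758
vertex -1.407 -3.488 -2.374
endloop
endfacet
facet normal 0.872 0.160 0.462
outer loop
vertex -1.407 -3.488 -2.374
vertex -0.902 -2.246 -3.758
vertex -1.625 -2.558 -2.285
endloop
endfacet
facet normal -0.434 -0.186 0.882
outer loop
vertex -1.407 -3.488 -2.374
vertex -1.625 -2.558 -2.285
vertex -2.241 -3.156 -2.714
endloop
endfacet
facet normal 0.432 0.186 -0.882
outer loop
vertex -0.902 -2.246 -3.758
vertex -1.519 -2.844 -4.186
vertex -1.737 -1.914 -4.097
endloop
endfacet
facet normal 0.239 0.920 0.312
outer loop
vertex -0.902 -2.246 -3.758
vertex -1.737 -1.914 -4.097
vertex -1.625 -2.558 -2.285
endloop
endfacet
facet normal 0.240 0.919 0.312
outer loop
vertex -1.625 -2.558 -2.285
vertex -1.737 -1.914 -4.097
vertex -2.46 -2.225 -2.624
endloop
endfacet
facet normal -0.433 -0.187 0.882
outer loop
vertex -1.625 -2.558 -2.285
vertex -2.46 -2.225 -2.624
vertex -2.241 -3.156 -2.714
endloop
endfacet
facet normal 0.434 0.186 -0.882
outer loop
vertex -1.737 -1.914 -4.097
vertex -1.519 -2.844 -4.186
vertex -2.353 -2.512 -4.526
endloop
endfacet
facet normal -0.633 0.760 -0.150
outer loop
vertex -1.737 -1.914 -4.097
vertex -2.353 -2.512 -4.526
vertex -2.46 -2.225 -2.624
endloop
endfacet
facet normal -0.633 0.759 -0.150
outer loop
vertex -2.46 -2.225 -2.624
vertex -2.353 -2.512 -4.526
vertex -3.076 -2.824 -3.053
endloop
endfacet
facet normal -0.432 -0.187 0.882
outer loop
vertex -2.46 -2.225 -2.624
vertex -3.076 -2.824 -3.053
vertex -2.241 -3.156 -2.714
endloop
endfacet
facet normal 0.434 0.186 -0.882
outer loop
vertex -2.353 -2.512 -4.526
vertex -1.519 -2.844 -4.186
vertex -2.135 -3.442 -4.615
endloop
endfacet
facet normal -0.872 -0.160 -0.462
outer loop
vertex -2.353 -2.512 -4.526
vertex -2.135 -3.442 -4.615
vertex -3.076 -2.824 -3.053
endloop
endfacet
facet normal -0.872 -0.160 -0.462
outer loop
vertex -3.076 -2.824 -3.053
vertex -2.135 -3.442 -4.615
vertex -2.858 -3.754 -3.142
endloop
endfacet
facet normal -0.432 -0.186 0.882
outer loop
vertex -3.076 -2.824 -3.053
vertex -2.858 -3.754 -3.142
vertex -2.241 -3.156 -2.714
endloop
endfacet
facet normal 0.433 0.187 -0.882
outer loop
vertex -2.135 -3.442 -4.615
vertex -1.519 -2.844 -4.186
vertex -1.3 -3.775 -4.276
endloop
endfacet
facet normal -0.240 -0.919 -0.312
outer loop
vertex -2.135 -3.442 -4.615
vertex -1.3 -3.775 -4.276
vertex -2.858 -3.754 -3.142
endloop
endfacet
facet normal -0.239 -0.920 -0.312
outer loop
vertex -2.858 -3.754 -3.142
vertex -1.3 -3.775 -4.276
vertex -2.023 -4.086 -2.803
endloop
endfacet
facet normal -0.432 -0.186 0.882
outer loop
vertex -2.858 -3.754 -3.142
vertex -2.023 -4.086 -2.803
vertex -2.241 -3.156 -2.714
endloop
endfacet
facet normal 0.432 0.187 -0.882
outer loop
vertex -1.3 -3.775 -4.276
vertex -1.519 -2.844 -4.186
vertex -0.684 -3.176 -3.847
endloop
endfacet
facet normal 0.633 -0.759 0.151
outer loop
vertex -1.3 -3.775 -4.276
vertex -0.684 -3.176 -3.847
vertex -2.023 -4.086 -2.803
endloop
endfacet
facet normal 0.633 -0.760 0.150
outer loop
vertex -2.023 -4.086 -2.803
vertex -0.684 -3.176 -3.847
vertex -1.407 -3.488 -2.374
endloop
endfacet
facet normal -0.434 -0.186 0.882
outer loop
vertex -2.023 -4.086 -2.803
vertex -1.407 -3.488 -2.374
vertex -2.241 -3.156 -2.714
endloop
endfacet

endsolid


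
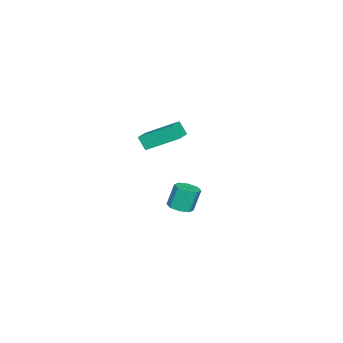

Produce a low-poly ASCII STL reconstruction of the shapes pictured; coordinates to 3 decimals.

solid 
facet normal 0.228 -0.217 -0.949
outer loop
vertex -1.746 2.975 -4.224
vertex -2.138 2.315 -4.167
vertex -2.312 3.036 -4.374
endloop
endfacet
facet normal 0.154 0.970 -0.187
outer loop
vertex -1.746 2.975 -4.224
vertex -2.312 3.036 -4.374
vertex -2.089 3.305 -2.791
endloop
endfacet
facet normal 0.154 0.970 -0.187
outer loop
vertex -2.089 3.305 -2.791
vertex -2.312 3.036 -4.374
vertex -2.656 3.366 -2.941
endloop
endfacet
facet normal -0.227 0.219 0.949
outer loop
vertex -2.089 3.305 -2.791
vertex -2.656 3.366 -2.941
vertex -2.482 2.645 -2.733
endloop
endfacet
facet normal 0.226 -0.218 -0.949
outer loop
vertex -2.312 3.036 -4.374
vertex -2.138 2.315 -4.167
vertex -2.777 2.675 -4.402
endloop
endfacet
facet normal -0.571 0.759 -0.312
outer loop
vertex -2.312 3.036 -4.374
vertex -2.777 2.675 -4.402
vertex -2.656 3.366 -2.941
endloop
endfacet
facet normal -0.573 0.758 -0.311
outer loop
vertex -2.656 3.366 -2.941
vertex -2.777 2.675 -4.402
vertex -3.12 3.004 -2.969
endloop
endfacet
facet normal -0.228 0.219 0.949
outer loop
vertex -2.656 3.366 -2.941
vertex -3.12 3.004 -2.969
vertex -2.482 2.645 -2.733
endloop
endfacet
facet normal 0.226 -0.219 -0.949
outer loop
vertex -2.777 2.675 -4.402
vertex -2.138 2.315 -4.167
vertex -2.868 2.103 -4.292
endloop
endfacet
facet normal -0.962 0.104 -0.254
outer loop
vertex -2.777 2.675 -4.402
vertex -2.868 2.103 -4.292
vertex -3.12 3.004 -2.969
endloop
endfacet
facet normal -0.962 0.104 -0.254
outer loop
vertex -3.12 3.004 -2.969
vertex -2.868 2.103 -4.292
vertex -3.211 2.432 -2.859
endloop
endfacet
facet normal -0.228 0.219 0.949
outer loop
vertex -3.12 3.004 -2.969
vertex -3.211 2.432 -2.859
vertex -2.482 2.645 -2.733
endloop
endfacet
facet normal 0.226 -0.218 -0.949
outer loop
vertex -2.868 2.103 -4.292
vertex -2.138 2.315 -4.167
vertex -2.531 1.655 -4.109
endloop
endfacet
facet normal -0.789 -0.613 -0.048
outer loop
vertex -2.868 2.103 -4.292
vertex -2.531 1.655 -4.109
vertex -3.211 2.432 -2.859
endloop
endfacet
facet normal -0.788 -0.614 -0.047
outer loop
vertex -3.211 2.432 -2.859
vertex -2.531 1.655 -4.109
vertex -2.874 1.985 -2.676
endloop
endfacet
facet normal -0.228 0.217 0.949
outer loop
vertex -3.211 2.432 -2.859
vertex -2.874 1.985 -2.676
vertex -2.482 2.645 -2.733
endloop
endfacet
facet normal 0.227 -0.219 -0.949
outer loop
vertex -2.531 1.655 -4.109
vertex -2.138 2.315 -4.167
vertex -1.964 1.594 -3.959
endloop
endfacet
facet normal -0.154 -0.970 0.187
outer loop
vertex -2.531 1.655 -4.109
vertex -1.964 1.594 -3.959
vertex -2.874 1.985 -2.676
endloop
endfacet
facet normal -0.154 -0.970 0.186
outer loop
vertex -2.874 1.985 -2.676
vertex -1.964 1.594 -3.959
vertex -2.308 1.924 -2.526
endloop
endfacet
facet normal -0.228 0.217 0.949
outer loop
vertex -2.874 1.985 -2.676
vertex -2.308 1.924 -2.526
vertex -2.482 2.645 -2.733
endloop
endfacet
facet normal 0.228 -0.219 -0.949
outer loop
vertex -1.964 1.594 -3.959
vertex -2.138 2.315 -4.167
vertex -1.5 1.956 -3.931
endloop
endfacet
facet normal 0.573 -0.758 0.312
outer loop
vertex -1.964 1.594 -3.959
vertex -1.5 1.956 -3.931
vertex -2.308 1.924 -2.526
endloop
endfacet
facet normal 0.571 -0.760 0.311
outer loop
vertex -2.308 1.924 -2.526
vertex -1.5 1.956 -3.931
vertex -1.843 2.285 -2.498
endloop
endfacet
facet normal -0.226 0.218 0.949
outer loop
vertex -2.308 1.924 -2.526
vertex -1.843 2.285 -2.498
vertex -2.482 2.645 -2.733
endloop
endfacet
facet normal 0.228 -0.219 -0.949
outer loop
vertex -1.5 1.956 -3.931
vertex -2.138 2.315 -4.167
vertex -1.409 2.528 -4.041
endloop
endfacet
facet normal 0.962 -0.104 0.254
outer loop
vertex -1.5 1.956 -3.931
vertex -1.409 2.528 -4.041
vertex -1.843 2.285 -2.498
endloop
endfacet
facet normal 0.962 -0.104 0.254
outer loop
vertex -1.843 2.285 -2.498
vertex -1.409 2.528 -4.041
vertex -1.752 2.857 -2.608
endloop
endfacet
facet normal -0.226 0.219 0.949
outer loop
vertex -1.843 2.285 -2.498
vertex -1.752 2.857 -2.608
vertex -2.482 2.645 -2.733
endloop
endfacet
facet normal 0.228 -0.217 -0.949
outer loop
vertex -1.409 2.528 -4.041
vertex -2.138 2.315 -4.167
vertex -1.746 2.975 -4.224
endloop
endfacet
facet normal 0.788 0.614 0.048
outer loop
vertex -1.409 2.528 -4.041
vertex -1.746 2.975 -4.224
vertex -1.752 2.857 -2.608
endloop
endfacet
facet normal 0.789 0.613 0.048
outer loop
vertex -1.752 2.857 -2.608
vertex -1.746 2.975 -4.224
vertex -2.089 3.305 -2.791
endloop
endfacet
facet normal -0.226 0.218 0.949
outer loop
vertex -1.752 2.857 -2.608
vertex -2.089 3.305 -2.791
vertex -2.482 2.645 -2.733
endloop
endfacet
facet normal -0.979 -0.016 -0.203
outer loop
vertex 1.185 3.409 4.276
vertex 1.339 3.876 3.498
vertex 1.426 1.625 3.253
endloop
endfacet
facet normal -0.168 -0.507 0.845
outer loop
vertex 2.621 1.644 3.502
vertex 1.185 3.409 4.276
vertex 1.426 1.625 3.253
endloop
endfacet
facet normal -0.979 -0.016 -0.205
outer loop
vertex 1.426 1.625 3.253
vertex 1.339 3.876 3.498
vertex 1.581 2.092 2.476
endloop
endfacet
facet normal 0.117 -0.861 -0.494
outer loop
vertex 1.581 2.092 2.476
vertex 2.621 1.644 3.502
vertex 1.426 1.625 3.253
endloop
endfacet
facet normal -0.117 0.862 0.494
outer loop
vertex 1.185 3.409 4.276
vertex 2.534 3.895 3.747
vertex 1.339 3.876 3.498
endloop
endfacet
facet normal -0.168 -0.507 0.845
outer loop
vertex 2.379 3.428 4.524
vertex 1.185 3.409 4.276
vertex 2.621 1.644 3.502
endloop
endfacet
facet normal -0.116 0.861 0.494
outer loop
vertex 2.379 3.428 4.524
vertex 2.534 3.895 3.747
vertex 1.185 3.409 4.276
endloop
endfacet
facet normal 0.168 0.507 -0.845
outer loop
vertex 1.339 3.876 3.498
vertex 2.534 3.895 3.747
vertex 1.581 2.092 2.476
endloop
endfacet
facet normal 0.116 -0.862 -0.494
outer loop
vertex 2.775 2.111 2.724
vertex 2.621 1.644 3.502
vertex 1.581 2.092 2.476
endloop
endfacet
facet normal 0.168 0.507 -0.845
outer loop
vertex 1.581 2.092 2.476
vertex 2.534 3.895 3.747
vertex 2.775 2.111 2.724
endloop
endfacet
facet normal 0.979 0.016 0.204
outer loop
vertex 2.775 2.111 2.724
vertex 2.379 3.428 4.524
vertex 2.621 1.644 3.502
endloop
endfacet
facet normal 0.979 0.015 0.204
outer loop
vertex 2.534 3.895 3.747
vertex 2.379 3.428 4.524
vertex 2.775 2.111 2.724
endloop
endfacet

endsolid


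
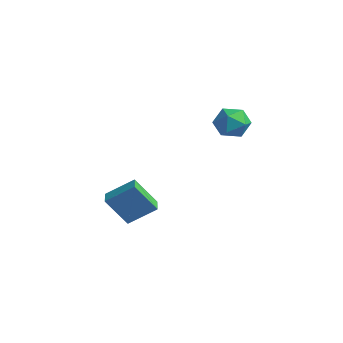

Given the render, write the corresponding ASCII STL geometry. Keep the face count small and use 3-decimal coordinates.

solid 
facet normal -0.849 0.527 0.045
outer loop
vertex -0.363 -2.647 -2.55
vertex 0.104 -1.774 -3.969
vertex -1.082 -3.727 -3.452
endloop
endfacet
facet normal -0.271 -0.505 0.820
outer loop
vertex -0.344 -4.186 -3.491
vertex -0.363 -2.647 -2.55
vertex -1.082 -3.727 -3.452
endloop
endfacet
facet normal -0.849 0.527 0.045
outer loop
vertex -1.082 -3.727 -3.452
vertex 0.104 -1.774 -3.969
vertex -0.615 -2.854 -4.87
endloop
endfacet
facet normal -0.455 -0.683 -0.571
outer loop
vertex -0.615 -2.854 -4.87
vertex -0.344 -4.186 -3.491
vertex -1.082 -3.727 -3.452
endloop
endfacet
facet normal 0.455 0.684 0.570
outer loop
vertex -0.363 -2.647 -2.55
vertex 0.842 -2.233 -4.008
vertex 0.104 -1.774 -3.969
endloop
endfacet
facet normal -0.269 -0.505 0.820
outer loop
vertex 0.375 -3.106 -2.59
vertex -0.363 -2.647 -2.55
vertex -0.344 -4.186 -3.491
endloop
endfacet
facet normal 0.456 0.683 0.571
outer loop
vertex 0.375 -3.106 -2.59
vertex 0.842 -2.233 -4.008
vertex -0.363 -2.647 -2.55
endloop
endfacet
facet normal 0.270 0.504 -0.820
outer loop
vertex 0.104 -1.774 -3.969
vertex 0.842 -2.233 -4.008
vertex -0.615 -2.854 -4.87
endloop
endfacet
facet normal -0.456 -0.683 -0.570
outer loop
vertex 0.123 -3.313 -4.91
vertex -0.344 -4.186 -3.491
vertex -0.615 -2.854 -4.87
endloop
endfacet
facet normal 0.270 0.505 -0.820
outer loop
vertex -0.615 -2.854 -4.87
vertex 0.842 -2.233 -4.008
vertex 0.123 -3.313 -4.91
endloop
endfacet
facet normal 0.849 -0.527 -0.045
outer loop
vertex 0.123 -3.313 -4.91
vertex 0.375 -3.106 -2.59
vertex -0.344 -4.186 -3.491
endloop
endfacet
facet normal 0.849 -0.527 -0.045
outer loop
vertex 0.842 -2.233 -4.008
vertex 0.375 -3.106 -2.59
vertex 0.123 -3.313 -4.91
endloop
endfacet
facet normal 0.037 -0.104 0.994
outer loop
vertex 3.424 0.434 2.313
vertex 2.72 -0.132 2.28
vertex 3.563 -0.454 2.215
endloop
endfacet
facet normal 0.686 0.027 0.727
outer loop
vertex 3.424 0.434 2.313
vertex 3.563 -0.454 2.215
vertex 4.05 0.136 1.733
endloop
endfacet
facet normal 0.660 0.650 0.378
outer loop
vertex 3.424 0.434 2.313
vertex 4.05 0.136 1.733
vertex 3.509 0.821 1.5
endloop
endfacet
facet normal -0.005 0.903 0.429
outer loop
vertex 3.424 0.434 2.313
vertex 3.509 0.821 1.5
vertex 2.687 0.656 1.838
endloop
endfacet
facet normal -0.390 0.438 0.810
outer loop
vertex 3.424 0.434 2.313
vertex 2.687 0.656 1.838
vertex 2.72 -0.132 2.28
endloop
endfacet
facet normal 0.837 -0.485 0.253
outer loop
vertex 4.05 0.136 1.733
vertex 3.563 -0.454 2.215
vertex 3.733 -0.616 1.342
endloop
endfacet
facet normal -0.213 -0.696 0.685
outer loop
vertex 3.563 -0.454 2.215
vertex 2.72 -0.132 2.28
vertex 2.911 -0.781 1.68
endloop
endfacet
facet normal -0.904 0.180 0.388
outer loop
vertex 2.72 -0.132 2.28
vertex 2.687 0.656 1.838
vertex 2.37 -0.096 1.447
endloop
endfacet
facet normal -0.281 0.932 -0.228
outer loop
vertex 2.687 0.656 1.838
vertex 3.509 0.821 1.5
vertex 2.857 0.494 0.965
endloop
endfacet
facet normal 0.794 0.522 -0.311
outer loop
vertex 3.509 0.821 1.5
vertex 4.05 0.136 1.733
vertex 3.7 0.172 0.9
endloop
endfacet
facet normal 0.005 -0.903 -0.429
outer loop
vertex 2.996 -0.394 0.867
vertex 3.733 -0.616 1.342
vertex 2.911 -0.781 1.68
endloop
endfacet
facet normal -0.660 -0.650 -0.378
outer loop
vertex 2.996 -0.394 0.867
vertex 2.911 -0.781 1.68
vertex 2.37 -0.096 1.447
endloop
endfacet
facet normal -0.686 -0.027 -0.727
outer loop
vertex 2.996 -0.394 0.867
vertex 2.37 -0.096 1.447
vertex 2.857 0.494 0.965
endloop
endfacet
facet normal -0.037 0.104 -0.994
outer loop
vertex 2.996 -0.394 0.867
vertex 2.857 0.494 0.965
vertex 3.7 0.172 0.9
endloop
endfacet
facet normal 0.390 -0.438 -0.810
outer loop
vertex 2.996 -0.394 0.867
vertex 3.7 0.172 0.9
vertex 3.733 -0.616 1.342
endloop
endfacet
facet normal 0.281 -0.932 0.228
outer loop
vertex 2.911 -0.781 1.68
vertex 3.733 -0.616 1.342
vertex 3.563 -0.454 2.215
endloop
endfacet
facet normal -0.794 -0.522 0.311
outer loop
vertex 2.37 -0.096 1.447
vertex 2.911 -0.781 1.68
vertex 2.72 -0.132 2.28
endloop
endfacet
facet normal -0.837 0.485 -0.253
outer loop
vertex 2.857 0.494 0.965
vertex 2.37 -0.096 1.447
vertex 2.687 0.656 1.838
endloop
endfacet
facet normal 0.213 0.696 -0.685
outer loop
vertex 3.7 0.172 0.9
vertex 2.857 0.494 0.965
vertex 3.509 0.821 1.5
endloop
endfacet
facet normal 0.904 -0.180 -0.388
outer loop
vertex 3.733 -0.616 1.342
vertex 3.7 0.172 0.9
vertex 4.05 0.136 1.733
endloop
endfacet

endsolid


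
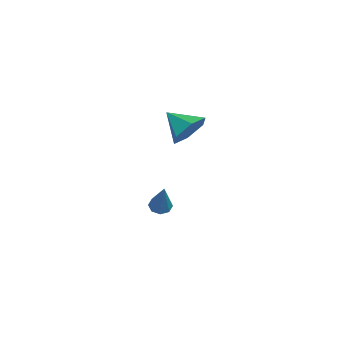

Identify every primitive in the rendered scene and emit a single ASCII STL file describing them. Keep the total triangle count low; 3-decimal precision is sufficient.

solid 
facet normal -0.600 -0.065 -0.798
outer loop
vertex -1.069 0.771 -4.298
vertex -1.389 1.181 -4.091
vertex -0.941 1.159 -4.426
endloop
endfacet
facet normal 0.861 -0.391 -0.325
outer loop
vertex -1.069 0.771 -4.298
vertex -0.941 1.159 -4.426
vertex -0.091 1.319 -2.369
endloop
endfacet
facet normal -0.600 -0.065 -0.798
outer loop
vertex -0.941 1.159 -4.426
vertex -1.389 1.181 -4.091
vertex -1.075 1.56 -4.358
endloop
endfacet
facet normal 0.856 0.351 -0.381
outer loop
vertex -0.941 1.159 -4.426
vertex -1.075 1.56 -4.358
vertex -0.091 1.319 -2.369
endloop
endfacet
facet normal -0.601 -0.063 -0.797
outer loop
vertex -1.075 1.56 -4.358
vertex -1.389 1.181 -4.091
vertex -1.392 1.74 -4.133
endloop
endfacet
facet normal 0.433 0.895 -0.106
outer loop
vertex -1.075 1.56 -4.358
vertex -1.392 1.74 -4.133
vertex -0.091 1.319 -2.369
endloop
endfacet
facet normal -0.601 -0.063 -0.797
outer loop
vertex -1.392 1.74 -4.133
vertex -1.389 1.181 -4.091
vertex -1.708 1.592 -3.883
endloop
endfacet
facet normal -0.163 0.926 0.341
outer loop
vertex -1.392 1.74 -4.133
vertex -1.708 1.592 -3.883
vertex -0.091 1.319 -2.369
endloop
endfacet
facet normal -0.602 -0.064 -0.796
outer loop
vertex -1.708 1.592 -3.883
vertex -1.389 1.181 -4.091
vertex -1.836 1.203 -3.755
endloop
endfacet
facet normal -0.581 0.420 0.697
outer loop
vertex -1.708 1.592 -3.883
vertex -1.836 1.203 -3.755
vertex -0.091 1.319 -2.369
endloop
endfacet
facet normal -0.602 -0.063 -0.796
outer loop
vertex -1.836 1.203 -3.755
vertex -1.389 1.181 -4.091
vertex -1.703 0.802 -3.824
endloop
endfacet
facet normal -0.576 -0.320 0.752
outer loop
vertex -1.836 1.203 -3.755
vertex -1.703 0.802 -3.824
vertex -0.091 1.319 -2.369
endloop
endfacet
facet normal -0.600 -0.064 -0.797
outer loop
vertex -1.703 0.802 -3.824
vertex -1.389 1.181 -4.091
vertex -1.385 0.623 -4.049
endloop
endfacet
facet normal -0.151 -0.867 0.476
outer loop
vertex -1.703 0.802 -3.824
vertex -1.385 0.623 -4.049
vertex -0.091 1.319 -2.369
endloop
endfacet
facet normal -0.599 -0.064 -0.798
outer loop
vertex -1.385 0.623 -4.049
vertex -1.389 1.181 -4.091
vertex -1.069 0.771 -4.298
endloop
endfacet
facet normal 0.443 -0.896 0.030
outer loop
vertex -1.385 0.623 -4.049
vertex -1.069 0.771 -4.298
vertex -0.091 1.319 -2.369
endloop
endfacet
facet normal 0.517 0.664 -0.540
outer loop
vertex 2.581 2.418 2.859
vertex 1.907 2.355 2.136
vertex 1.799 3.025 2.857
endloop
endfacet
facet normal 0.022 0.032 0.999
outer loop
vertex 2.581 2.418 2.859
vertex 1.799 3.025 2.857
vertex 1.153 1.385 2.924
endloop
endfacet
facet normal 0.516 0.664 -0.540
outer loop
vertex 1.799 3.025 2.857
vertex 1.907 2.355 2.136
vertex 1.125 2.962 2.135
endloop
endfacet
facet normal -0.709 0.305 0.635
outer loop
vertex 1.799 3.025 2.857
vertex 1.125 2.962 2.135
vertex 1.153 1.385 2.924
endloop
endfacet
facet normal 0.516 0.664 -0.540
outer loop
vertex 1.125 2.962 2.135
vertex 1.907 2.355 2.136
vertex 1.233 2.292 1.414
endloop
endfacet
facet normal -0.994 -0.063 -0.090
outer loop
vertex 1.125 2.962 2.135
vertex 1.233 2.292 1.414
vertex 1.153 1.385 2.924
endloop
endfacet
facet normal 0.516 0.665 -0.540
outer loop
vertex 1.233 2.292 1.414
vertex 1.907 2.355 2.136
vertex 2.015 1.686 1.415
endloop
endfacet
facet normal -0.546 -0.705 -0.452
outer loop
vertex 1.233 2.292 1.414
vertex 2.015 1.686 1.415
vertex 1.153 1.385 2.924
endloop
endfacet
facet normal 0.516 0.665 -0.540
outer loop
vertex 2.015 1.686 1.415
vertex 1.907 2.355 2.136
vertex 2.689 1.749 2.137
endloop
endfacet
facet normal 0.186 -0.978 -0.089
outer loop
vertex 2.015 1.686 1.415
vertex 2.689 1.749 2.137
vertex 1.153 1.385 2.924
endloop
endfacet
facet normal 0.516 0.665 -0.539
outer loop
vertex 2.689 1.749 2.137
vertex 1.907 2.355 2.136
vertex 2.581 2.418 2.859
endloop
endfacet
facet normal 0.471 -0.611 0.636
outer loop
vertex 2.689 1.749 2.137
vertex 2.581 2.418 2.859
vertex 1.153 1.385 2.924
endloop
endfacet

endsolid


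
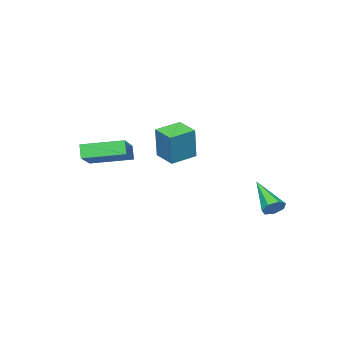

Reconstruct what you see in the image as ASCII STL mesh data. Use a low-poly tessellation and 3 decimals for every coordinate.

solid 
facet normal -0.582 0.798 0.154
outer loop
vertex 0.263 -1.841 -0.039
vertex 1.765 -0.924 0.89
vertex 0.51 -1.523 -0.753
endloop
endfacet
facet normal -0.755 -0.461 -0.466
outer loop
vertex 1.715 -3.176 -1.07
vertex 0.263 -1.841 -0.039
vertex 0.51 -1.523 -0.753
endloop
endfacet
facet normal -0.582 0.799 0.153
outer loop
vertex 0.51 -1.523 -0.753
vertex 1.765 -0.924 0.89
vertex 2.013 -0.606 0.176
endloop
endfacet
facet normal 0.302 0.387 -0.871
outer loop
vertex 2.013 -0.606 0.176
vertex 1.715 -3.176 -1.07
vertex 0.51 -1.523 -0.753
endloop
endfacet
facet normal -0.302 -0.387 0.871
outer loop
vertex 0.263 -1.841 -0.039
vertex 2.97 -2.577 0.573
vertex 1.765 -0.924 0.89
endloop
endfacet
facet normal -0.755 -0.460 -0.467
outer loop
vertex 1.467 -3.494 -0.356
vertex 0.263 -1.841 -0.039
vertex 1.715 -3.176 -1.07
endloop
endfacet
facet normal -0.302 -0.387 0.871
outer loop
vertex 1.467 -3.494 -0.356
vertex 2.97 -2.577 0.573
vertex 0.263 -1.841 -0.039
endloop
endfacet
facet normal 0.755 0.461 0.467
outer loop
vertex 1.765 -0.924 0.89
vertex 2.97 -2.577 0.573
vertex 2.013 -0.606 0.176
endloop
endfacet
facet normal 0.302 0.387 -0.871
outer loop
vertex 3.217 -2.259 -0.141
vertex 1.715 -3.176 -1.07
vertex 2.013 -0.606 0.176
endloop
endfacet
facet normal 0.755 0.461 0.466
outer loop
vertex 2.013 -0.606 0.176
vertex 2.97 -2.577 0.573
vertex 3.217 -2.259 -0.141
endloop
endfacet
facet normal 0.582 -0.798 -0.153
outer loop
vertex 3.217 -2.259 -0.141
vertex 1.467 -3.494 -0.356
vertex 1.715 -3.176 -1.07
endloop
endfacet
facet normal 0.582 -0.798 -0.154
outer loop
vertex 2.97 -2.577 0.573
vertex 1.467 -3.494 -0.356
vertex 3.217 -2.259 -0.141
endloop
endfacet
facet normal 0.333 0.770 -0.545
outer loop
vertex -2.62 3.479 -3.645
vertex -3.16 3.755 -3.585
vertex -2.67 3.798 -3.225
endloop
endfacet
facet normal 0.819 -0.406 0.406
outer loop
vertex -2.62 3.479 -3.645
vertex -2.67 3.798 -3.225
vertex -3.84 2.185 -2.475
endloop
endfacet
facet normal 0.333 0.770 -0.545
outer loop
vertex -2.67 3.798 -3.225
vertex -3.16 3.755 -3.585
vertex -3.089 4.084 -3.077
endloop
endfacet
facet normal 0.406 0.126 0.905
outer loop
vertex -2.67 3.798 -3.225
vertex -3.089 4.084 -3.077
vertex -3.84 2.185 -2.475
endloop
endfacet
facet normal 0.333 0.770 -0.545
outer loop
vertex -3.089 4.084 -3.077
vertex -3.16 3.755 -3.585
vertex -3.562 4.123 -3.311
endloop
endfacet
facet normal -0.377 0.412 0.830
outer loop
vertex -3.089 4.084 -3.077
vertex -3.562 4.123 -3.311
vertex -3.84 2.185 -2.475
endloop
endfacet
facet normal 0.333 0.770 -0.545
outer loop
vertex -3.562 4.123 -3.311
vertex -3.16 3.755 -3.585
vertex -3.733 3.885 -3.752
endloop
endfacet
facet normal -0.942 0.237 0.237
outer loop
vertex -3.562 4.123 -3.311
vertex -3.733 3.885 -3.752
vertex -3.84 2.185 -2.475
endloop
endfacet
facet normal 0.333 0.770 -0.545
outer loop
vertex -3.733 3.885 -3.752
vertex -3.16 3.755 -3.585
vertex -3.472 3.549 -4.067
endloop
endfacet
facet normal -0.863 -0.268 -0.429
outer loop
vertex -3.733 3.885 -3.752
vertex -3.472 3.549 -4.067
vertex -3.84 2.185 -2.475
endloop
endfacet
facet normal 0.332 0.771 -0.544
outer loop
vertex -3.472 3.549 -4.067
vertex -3.16 3.755 -3.585
vertex -2.977 3.369 -4.02
endloop
endfacet
facet normal -0.199 -0.721 -0.664
outer loop
vertex -3.472 3.549 -4.067
vertex -2.977 3.369 -4.02
vertex -3.84 2.185 -2.475
endloop
endfacet
facet normal 0.333 0.770 -0.543
outer loop
vertex -2.977 3.369 -4.02
vertex -3.16 3.755 -3.585
vertex -2.62 3.479 -3.645
endloop
endfacet
facet normal 0.549 -0.783 -0.293
outer loop
vertex -2.977 3.369 -4.02
vertex -2.62 3.479 -3.645
vertex -3.84 2.185 -2.475
endloop
endfacet
facet normal -0.951 0.262 0.165
outer loop
vertex 0.188 0.974 2.026
vertex 0.462 2.094 1.824
vertex -0.166 0.756 0.336
endloop
endfacet
facet normal -0.235 -0.957 0.173
outer loop
vertex 1.098 0.406 0.116
vertex 0.188 0.974 2.026
vertex -0.166 0.756 0.336
endloop
endfacet
facet normal -0.951 0.263 0.165
outer loop
vertex -0.166 0.756 0.336
vertex 0.462 2.094 1.824
vertex 0.108 1.875 0.134
endloop
endfacet
facet normal -0.204 -0.125 -0.971
outer loop
vertex 0.108 1.875 0.134
vertex 1.098 0.406 0.116
vertex -0.166 0.756 0.336
endloop
endfacet
facet normal 0.204 0.125 0.971
outer loop
vertex 0.188 0.974 2.026
vertex 1.726 1.744 1.604
vertex 0.462 2.094 1.824
endloop
endfacet
facet normal -0.234 -0.957 0.173
outer loop
vertex 1.452 0.625 1.806
vertex 0.188 0.974 2.026
vertex 1.098 0.406 0.116
endloop
endfacet
facet normal 0.204 0.125 0.971
outer loop
vertex 1.452 0.625 1.806
vertex 1.726 1.744 1.604
vertex 0.188 0.974 2.026
endloop
endfacet
facet normal 0.235 0.957 -0.173
outer loop
vertex 0.462 2.094 1.824
vertex 1.726 1.744 1.604
vertex 0.108 1.875 0.134
endloop
endfacet
facet normal -0.204 -0.125 -0.971
outer loop
vertex 1.372 1.526 -0.086
vertex 1.098 0.406 0.116
vertex 0.108 1.875 0.134
endloop
endfacet
facet normal 0.234 0.957 -0.172
outer loop
vertex 0.108 1.875 0.134
vertex 1.726 1.744 1.604
vertex 1.372 1.526 -0.086
endloop
endfacet
facet normal 0.951 -0.262 -0.165
outer loop
vertex 1.372 1.526 -0.086
vertex 1.452 0.625 1.806
vertex 1.098 0.406 0.116
endloop
endfacet
facet normal 0.951 -0.263 -0.165
outer loop
vertex 1.726 1.744 1.604
vertex 1.452 0.625 1.806
vertex 1.372 1.526 -0.086
endloop
endfacet

endsolid


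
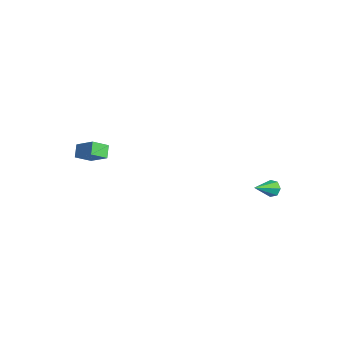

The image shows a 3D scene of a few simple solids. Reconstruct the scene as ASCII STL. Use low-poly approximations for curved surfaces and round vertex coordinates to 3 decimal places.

solid 
facet normal -0.769 -0.282 -0.574
outer loop
vertex -3.604 -4.368 2.52
vertex -4.165 -3.933 3.058
vertex -3.478 -3.418 1.884
endloop
endfacet
facet normal 0.630 -0.488 -0.604
outer loop
vertex -2.355 -3.007 2.722
vertex -3.604 -4.368 2.52
vertex -3.478 -3.418 1.884
endloop
endfacet
facet normal -0.769 -0.281 -0.574
outer loop
vertex -3.478 -3.418 1.884
vertex -4.165 -3.933 3.058
vertex -4.038 -2.983 2.422
endloop
endfacet
facet normal 0.110 0.826 -0.553
outer loop
vertex -4.038 -2.983 2.422
vertex -2.355 -3.007 2.722
vertex -3.478 -3.418 1.884
endloop
endfacet
facet normal -0.110 -0.826 0.553
outer loop
vertex -3.604 -4.368 2.52
vertex -3.042 -3.522 3.896
vertex -4.165 -3.933 3.058
endloop
endfacet
facet normal 0.630 -0.488 -0.604
outer loop
vertex -2.482 -3.957 3.358
vertex -3.604 -4.368 2.52
vertex -2.355 -3.007 2.722
endloop
endfacet
facet normal -0.110 -0.826 0.553
outer loop
vertex -2.482 -3.957 3.358
vertex -3.042 -3.522 3.896
vertex -3.604 -4.368 2.52
endloop
endfacet
facet normal -0.630 0.489 0.604
outer loop
vertex -4.165 -3.933 3.058
vertex -3.042 -3.522 3.896
vertex -4.038 -2.983 2.422
endloop
endfacet
facet normal 0.110 0.826 -0.553
outer loop
vertex -2.916 -2.572 3.26
vertex -2.355 -3.007 2.722
vertex -4.038 -2.983 2.422
endloop
endfacet
facet normal -0.630 0.488 0.604
outer loop
vertex -4.038 -2.983 2.422
vertex -3.042 -3.522 3.896
vertex -2.916 -2.572 3.26
endloop
endfacet
facet normal 0.769 0.282 0.574
outer loop
vertex -2.916 -2.572 3.26
vertex -2.482 -3.957 3.358
vertex -2.355 -3.007 2.722
endloop
endfacet
facet normal 0.769 0.282 0.573
outer loop
vertex -3.042 -3.522 3.896
vertex -2.482 -3.957 3.358
vertex -2.916 -2.572 3.26
endloop
endfacet
facet normal -0.147 0.839 -0.524
outer loop
vertex 3.199 4.918 0.472
vertex 2.717 4.69 0.242
vertex 2.774 5.003 0.727
endloop
endfacet
facet normal 0.534 0.244 0.809
outer loop
vertex 3.199 4.918 0.472
vertex 2.774 5.003 0.727
vertex 2.963 3.29 1.118
endloop
endfacet
facet normal -0.146 0.839 -0.524
outer loop
vertex 2.774 5.003 0.727
vertex 2.717 4.69 0.242
vertex 2.306 4.853 0.617
endloop
endfacet
facet normal -0.280 0.184 0.942
outer loop
vertex 2.774 5.003 0.727
vertex 2.306 4.853 0.617
vertex 2.963 3.29 1.118
endloop
endfacet
facet normal -0.146 0.838 -0.525
outer loop
vertex 2.306 4.853 0.617
vertex 2.717 4.69 0.242
vertex 2.148 4.58 0.225
endloop
endfacet
facet normal -0.851 -0.203 0.484
outer loop
vertex 2.306 4.853 0.617
vertex 2.148 4.58 0.225
vertex 2.963 3.29 1.118
endloop
endfacet
facet normal -0.146 0.838 -0.525
outer loop
vertex 2.148 4.58 0.225
vertex 2.717 4.69 0.242
vertex 2.419 4.39 -0.154
endloop
endfacet
facet normal -0.748 -0.626 -0.221
outer loop
vertex 2.148 4.58 0.225
vertex 2.419 4.39 -0.154
vertex 2.963 3.29 1.118
endloop
endfacet
facet normal -0.147 0.838 -0.525
outer loop
vertex 2.419 4.39 -0.154
vertex 2.717 4.69 0.242
vertex 2.915 4.426 -0.235
endloop
endfacet
facet normal -0.049 -0.766 -0.641
outer loop
vertex 2.419 4.39 -0.154
vertex 2.915 4.426 -0.235
vertex 2.963 3.29 1.118
endloop
endfacet
facet normal -0.147 0.838 -0.525
outer loop
vertex 2.915 4.426 -0.235
vertex 2.717 4.69 0.242
vertex 3.262 4.661 0.043
endloop
endfacet
facet normal 0.720 -0.518 -0.461
outer loop
vertex 2.915 4.426 -0.235
vertex 3.262 4.661 0.043
vertex 2.963 3.29 1.118
endloop
endfacet
facet normal -0.147 0.839 -0.524
outer loop
vertex 3.262 4.661 0.043
vertex 2.717 4.69 0.242
vertex 3.199 4.918 0.472
endloop
endfacet
facet normal 0.980 -0.069 0.185
outer loop
vertex 3.262 4.661 0.043
vertex 3.199 4.918 0.472
vertex 2.963 3.29 1.118
endloop
endfacet

endsolid
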